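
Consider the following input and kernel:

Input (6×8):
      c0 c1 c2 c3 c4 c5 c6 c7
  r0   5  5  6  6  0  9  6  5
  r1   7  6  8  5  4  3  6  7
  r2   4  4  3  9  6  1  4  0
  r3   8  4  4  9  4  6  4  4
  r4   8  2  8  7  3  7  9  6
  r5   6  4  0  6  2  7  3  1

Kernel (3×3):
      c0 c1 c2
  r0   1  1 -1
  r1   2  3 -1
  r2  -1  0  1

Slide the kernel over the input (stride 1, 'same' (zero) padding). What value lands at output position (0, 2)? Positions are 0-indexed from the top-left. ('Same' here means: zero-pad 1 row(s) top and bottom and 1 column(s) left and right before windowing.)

The receptive field on the zero-padded input at this output position is [0 0 0 / 5 6 6 / 6 8 5]. Elementwise product with the kernel and sum: 0·1 + 0·1 + 0·-1 + 5·2 + 6·3 + 6·-1 + 6·-1 + 5·1.

21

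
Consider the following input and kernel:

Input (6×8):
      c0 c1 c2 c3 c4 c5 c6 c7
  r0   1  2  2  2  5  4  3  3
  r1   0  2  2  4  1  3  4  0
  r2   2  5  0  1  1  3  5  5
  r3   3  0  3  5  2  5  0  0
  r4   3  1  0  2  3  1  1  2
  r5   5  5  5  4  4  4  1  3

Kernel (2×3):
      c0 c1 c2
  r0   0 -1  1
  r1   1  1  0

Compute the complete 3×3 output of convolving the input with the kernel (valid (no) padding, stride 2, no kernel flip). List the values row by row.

Output[0,0]: The receptive field on the input at this output position is [1 2 2 / 0 2 2]. Elementwise product with the kernel and sum: 2·-1 + 2·1 + 0·1 + 2·1.

2 9 3
-2 8 9
9 10 8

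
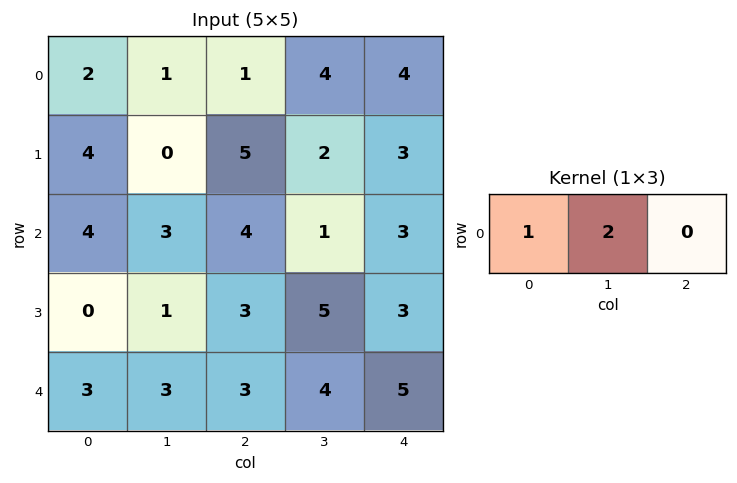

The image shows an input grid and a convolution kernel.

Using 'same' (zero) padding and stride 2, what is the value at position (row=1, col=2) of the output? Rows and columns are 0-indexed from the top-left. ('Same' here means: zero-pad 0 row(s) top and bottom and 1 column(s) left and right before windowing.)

The receptive field on the zero-padded input at this output position is [1 3 0]. Elementwise product with the kernel and sum: 1·1 + 3·2.

7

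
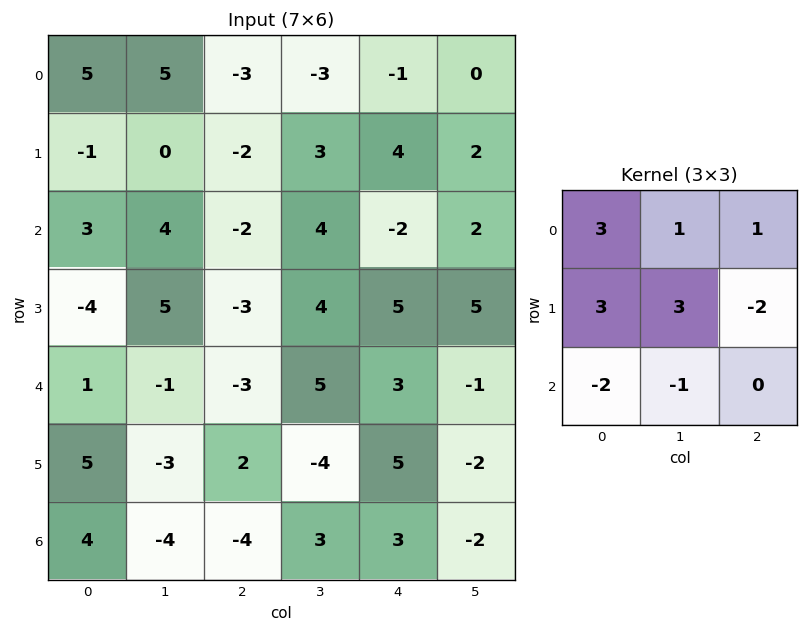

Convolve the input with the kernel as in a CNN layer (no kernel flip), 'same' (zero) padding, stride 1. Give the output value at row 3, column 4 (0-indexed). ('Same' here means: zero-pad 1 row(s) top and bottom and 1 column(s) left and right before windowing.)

The receptive field on the zero-padded input at this output position is [4 -2 2 / 4 5 5 / 5 3 -1]. Elementwise product with the kernel and sum: 4·3 + -2·1 + 2·1 + 4·3 + 5·3 + 5·-2 + 5·-2 + 3·-1.

16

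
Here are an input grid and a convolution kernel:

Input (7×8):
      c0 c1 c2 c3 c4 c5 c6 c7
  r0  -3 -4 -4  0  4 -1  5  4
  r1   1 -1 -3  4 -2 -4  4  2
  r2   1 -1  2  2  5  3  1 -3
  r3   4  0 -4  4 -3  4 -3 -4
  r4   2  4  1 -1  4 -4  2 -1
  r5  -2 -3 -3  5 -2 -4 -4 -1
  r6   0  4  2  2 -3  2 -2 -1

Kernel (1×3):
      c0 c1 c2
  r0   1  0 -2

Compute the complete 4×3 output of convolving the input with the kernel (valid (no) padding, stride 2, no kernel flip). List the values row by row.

5 -12 -6
-3 -8 3
0 -7 0
-4 8 1

Output[0,0]: The receptive field on the input at this output position is [-3 -4 -4]. Elementwise product with the kernel and sum: -3·1 + -4·-2.
Output[0,1]: The receptive field on the input at this output position is [-4 0 4]. Elementwise product with the kernel and sum: -4·1 + 4·-2.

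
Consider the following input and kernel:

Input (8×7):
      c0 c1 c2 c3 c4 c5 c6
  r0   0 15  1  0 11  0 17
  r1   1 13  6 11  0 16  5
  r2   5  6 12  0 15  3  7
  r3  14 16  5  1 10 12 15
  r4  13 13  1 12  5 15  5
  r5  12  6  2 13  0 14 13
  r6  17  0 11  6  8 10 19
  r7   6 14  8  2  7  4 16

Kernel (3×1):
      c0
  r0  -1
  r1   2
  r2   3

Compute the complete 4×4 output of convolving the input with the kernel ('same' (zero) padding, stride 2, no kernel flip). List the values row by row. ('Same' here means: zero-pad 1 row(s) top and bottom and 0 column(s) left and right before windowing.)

Output[0,0]: The receptive field on the zero-padded input at this output position is [0 / 0 / 1]. Elementwise product with the kernel and sum: 0·-1 + 0·2 + 1·3.
Output[0,1]: The receptive field on the zero-padded input at this output position is [0 / 1 / 6]. Elementwise product with the kernel and sum: 0·-1 + 1·2 + 6·3.

3 20 22 49
51 33 60 54
48 3 0 34
40 44 37 73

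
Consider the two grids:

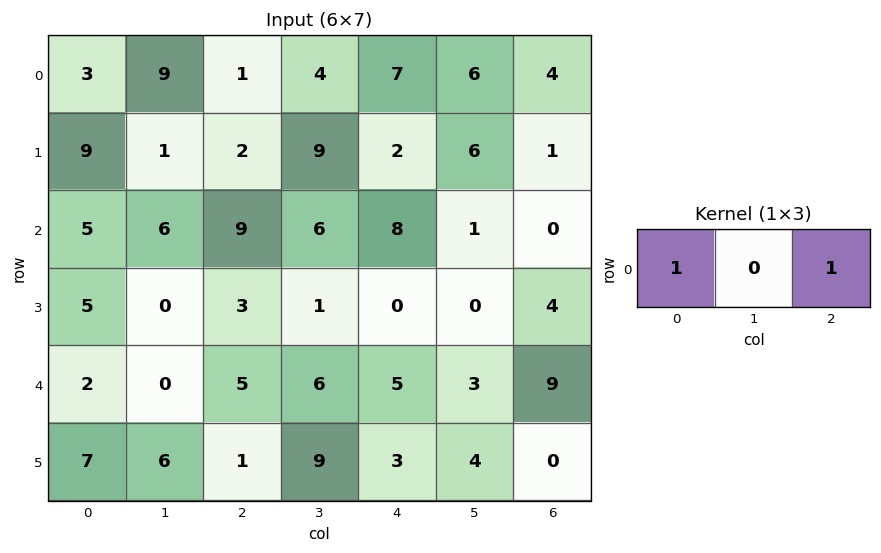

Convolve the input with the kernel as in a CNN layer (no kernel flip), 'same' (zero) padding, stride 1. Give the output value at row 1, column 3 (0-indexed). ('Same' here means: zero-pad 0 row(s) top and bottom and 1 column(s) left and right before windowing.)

The receptive field on the zero-padded input at this output position is [2 9 2]. Elementwise product with the kernel and sum: 2·1 + 2·1.

4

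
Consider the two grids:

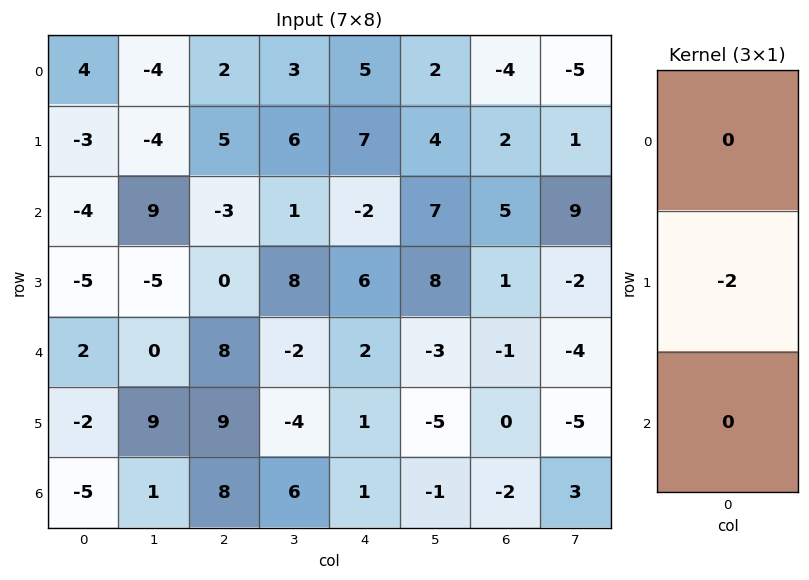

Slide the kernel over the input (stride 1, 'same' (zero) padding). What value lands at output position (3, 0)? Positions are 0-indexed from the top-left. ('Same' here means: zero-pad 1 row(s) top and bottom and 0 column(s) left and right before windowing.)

10

The receptive field on the zero-padded input at this output position is [-4 / -5 / 2]. Elementwise product with the kernel and sum: -5·-2.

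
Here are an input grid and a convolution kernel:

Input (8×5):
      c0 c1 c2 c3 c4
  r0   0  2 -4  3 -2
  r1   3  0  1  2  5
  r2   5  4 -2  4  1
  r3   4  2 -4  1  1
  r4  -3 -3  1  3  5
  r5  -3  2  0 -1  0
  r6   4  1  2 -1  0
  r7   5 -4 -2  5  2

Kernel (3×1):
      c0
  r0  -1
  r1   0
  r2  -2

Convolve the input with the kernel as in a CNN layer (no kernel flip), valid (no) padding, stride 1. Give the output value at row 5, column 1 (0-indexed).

6

The receptive field on the input at this output position is [2 / 1 / -4]. Elementwise product with the kernel and sum: 2·-1 + -4·-2.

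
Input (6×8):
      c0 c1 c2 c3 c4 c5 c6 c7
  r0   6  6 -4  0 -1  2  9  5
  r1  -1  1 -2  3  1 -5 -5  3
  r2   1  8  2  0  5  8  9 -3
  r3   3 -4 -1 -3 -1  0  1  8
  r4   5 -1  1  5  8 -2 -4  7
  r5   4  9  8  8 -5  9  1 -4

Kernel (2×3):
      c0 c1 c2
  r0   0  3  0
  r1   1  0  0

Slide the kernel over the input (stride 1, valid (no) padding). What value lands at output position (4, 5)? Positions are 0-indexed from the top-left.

The receptive field on the input at this output position is [-2 -4 7 / 9 1 -4]. Elementwise product with the kernel and sum: -4·3 + 9·1.

-3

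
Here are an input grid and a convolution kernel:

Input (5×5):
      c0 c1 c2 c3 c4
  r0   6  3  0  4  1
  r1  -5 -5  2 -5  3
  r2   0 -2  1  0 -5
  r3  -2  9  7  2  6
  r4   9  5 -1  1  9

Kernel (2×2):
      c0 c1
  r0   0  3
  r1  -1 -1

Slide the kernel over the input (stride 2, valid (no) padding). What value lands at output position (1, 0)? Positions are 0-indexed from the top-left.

The receptive field on the input at this output position is [0 -2 / -2 9]. Elementwise product with the kernel and sum: -2·3 + -2·-1 + 9·-1.

-13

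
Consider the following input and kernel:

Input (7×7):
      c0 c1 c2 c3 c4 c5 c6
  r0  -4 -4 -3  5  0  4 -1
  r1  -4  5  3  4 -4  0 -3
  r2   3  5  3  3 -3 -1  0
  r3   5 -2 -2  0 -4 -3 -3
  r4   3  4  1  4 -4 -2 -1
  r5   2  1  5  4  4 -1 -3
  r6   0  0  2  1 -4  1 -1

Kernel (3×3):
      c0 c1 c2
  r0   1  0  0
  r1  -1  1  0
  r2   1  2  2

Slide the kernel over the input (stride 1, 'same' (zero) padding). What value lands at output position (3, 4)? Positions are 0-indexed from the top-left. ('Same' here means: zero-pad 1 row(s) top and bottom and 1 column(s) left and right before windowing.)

-9

The receptive field on the zero-padded input at this output position is [3 -3 -1 / 0 -4 -3 / 4 -4 -2]. Elementwise product with the kernel and sum: 3·1 + 0·-1 + -4·1 + 4·1 + -4·2 + -2·2.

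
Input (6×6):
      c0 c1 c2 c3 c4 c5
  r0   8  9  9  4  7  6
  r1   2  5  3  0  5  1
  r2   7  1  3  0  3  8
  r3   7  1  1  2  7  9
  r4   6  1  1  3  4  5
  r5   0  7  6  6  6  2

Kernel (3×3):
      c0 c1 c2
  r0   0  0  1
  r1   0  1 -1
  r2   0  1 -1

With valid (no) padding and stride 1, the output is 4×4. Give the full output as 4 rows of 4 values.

9 10 -1 5
1 2 -3 -6
3 -3 -3 5
2 0 6 12

Output[0,0]: The receptive field on the input at this output position is [8 9 9 / 2 5 3 / 7 1 3]. Elementwise product with the kernel and sum: 9·1 + 5·1 + 3·-1 + 1·1 + 3·-1.
Output[0,1]: The receptive field on the input at this output position is [9 9 4 / 5 3 0 / 1 3 0]. Elementwise product with the kernel and sum: 4·1 + 3·1 + 0·-1 + 3·1 + 0·-1.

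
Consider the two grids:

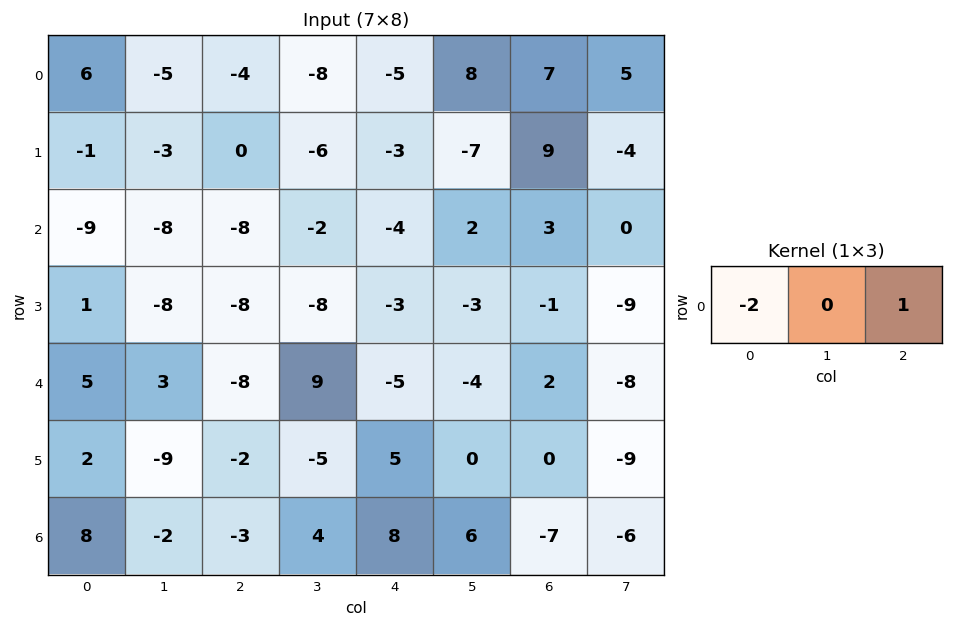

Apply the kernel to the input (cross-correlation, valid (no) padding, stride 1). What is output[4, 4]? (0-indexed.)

12

The receptive field on the input at this output position is [-5 -4 2]. Elementwise product with the kernel and sum: -5·-2 + 2·1.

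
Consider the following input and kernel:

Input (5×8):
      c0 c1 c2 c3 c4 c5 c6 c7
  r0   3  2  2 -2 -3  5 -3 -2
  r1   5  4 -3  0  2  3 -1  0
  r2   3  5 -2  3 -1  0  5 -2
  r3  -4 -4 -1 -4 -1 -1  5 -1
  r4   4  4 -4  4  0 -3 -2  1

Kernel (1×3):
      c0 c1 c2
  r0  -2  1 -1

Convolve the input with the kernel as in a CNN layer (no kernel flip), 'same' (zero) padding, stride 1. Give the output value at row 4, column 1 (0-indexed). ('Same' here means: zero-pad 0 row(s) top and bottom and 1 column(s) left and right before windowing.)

0

The receptive field on the zero-padded input at this output position is [4 4 -4]. Elementwise product with the kernel and sum: 4·-2 + 4·1 + -4·-1.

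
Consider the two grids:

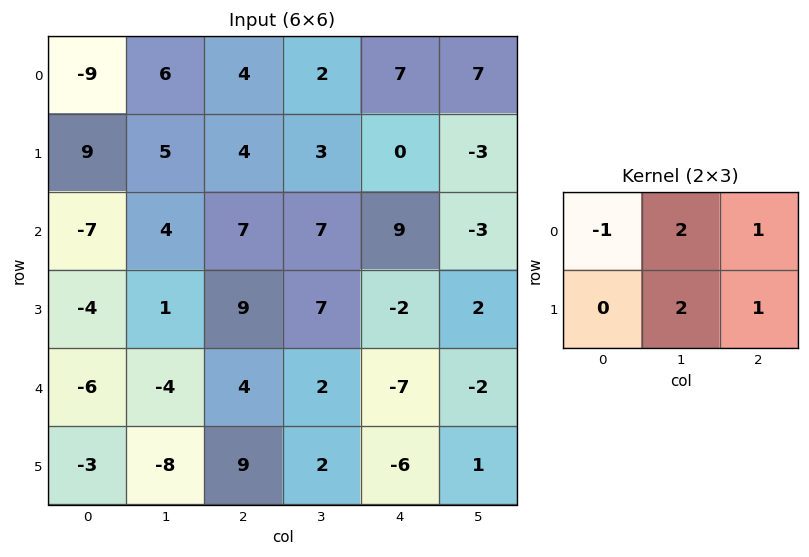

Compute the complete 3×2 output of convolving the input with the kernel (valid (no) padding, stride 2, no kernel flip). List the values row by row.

Output[0,0]: The receptive field on the input at this output position is [-9 6 4 / 9 5 4]. Elementwise product with the kernel and sum: -9·-1 + 6·2 + 4·1 + 5·2 + 4·1.
Output[0,1]: The receptive field on the input at this output position is [4 2 7 / 4 3 0]. Elementwise product with the kernel and sum: 4·-1 + 2·2 + 7·1 + 3·2 + 0·1.

39 13
33 28
-5 -9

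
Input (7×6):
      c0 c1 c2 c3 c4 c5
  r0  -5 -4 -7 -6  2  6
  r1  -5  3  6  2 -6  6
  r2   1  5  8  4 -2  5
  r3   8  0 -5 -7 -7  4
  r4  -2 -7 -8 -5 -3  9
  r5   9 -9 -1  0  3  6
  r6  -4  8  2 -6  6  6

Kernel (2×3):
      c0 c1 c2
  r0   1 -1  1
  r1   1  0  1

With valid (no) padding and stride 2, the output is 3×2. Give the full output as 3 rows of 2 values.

Output[0,0]: The receptive field on the input at this output position is [-5 -4 -7 / -5 3 6]. Elementwise product with the kernel and sum: -5·1 + -4·-1 + -7·1 + -5·1 + 6·1.
Output[0,1]: The receptive field on the input at this output position is [-7 -6 2 / 6 2 -6]. Elementwise product with the kernel and sum: -7·1 + -6·-1 + 2·1 + 6·1 + -6·1.

-7 1
7 -10
5 -4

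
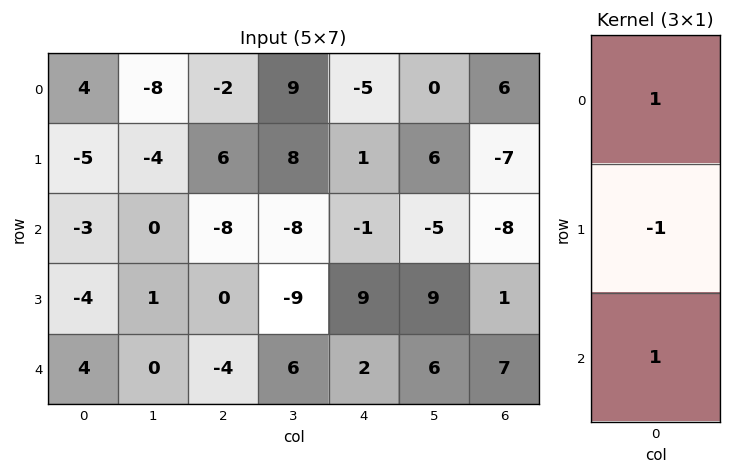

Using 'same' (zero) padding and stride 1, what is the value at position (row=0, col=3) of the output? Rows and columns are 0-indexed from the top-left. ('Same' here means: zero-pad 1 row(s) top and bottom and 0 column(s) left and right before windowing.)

The receptive field on the zero-padded input at this output position is [0 / 9 / 8]. Elementwise product with the kernel and sum: 0·1 + 9·-1 + 8·1.

-1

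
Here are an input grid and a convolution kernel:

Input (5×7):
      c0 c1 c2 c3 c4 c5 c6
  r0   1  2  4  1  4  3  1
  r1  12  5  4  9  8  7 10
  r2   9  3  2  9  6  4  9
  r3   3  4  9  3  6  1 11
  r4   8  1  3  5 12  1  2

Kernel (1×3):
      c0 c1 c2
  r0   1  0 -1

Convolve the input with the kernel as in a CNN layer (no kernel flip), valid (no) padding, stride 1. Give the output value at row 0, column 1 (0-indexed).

1

The receptive field on the input at this output position is [2 4 1]. Elementwise product with the kernel and sum: 2·1 + 1·-1.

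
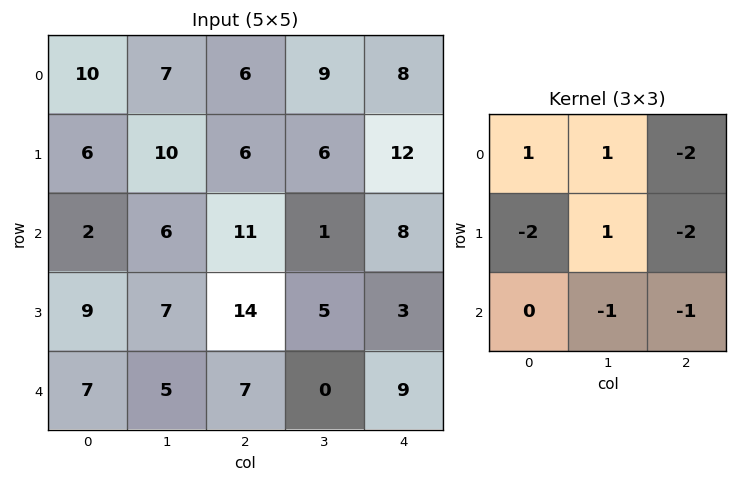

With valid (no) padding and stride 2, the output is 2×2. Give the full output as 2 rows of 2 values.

-26 -40
-65 -42

Output[0,0]: The receptive field on the input at this output position is [10 7 6 / 6 10 6 / 2 6 11]. Elementwise product with the kernel and sum: 10·1 + 7·1 + 6·-2 + 6·-2 + 10·1 + 6·-2 + 6·-1 + 11·-1.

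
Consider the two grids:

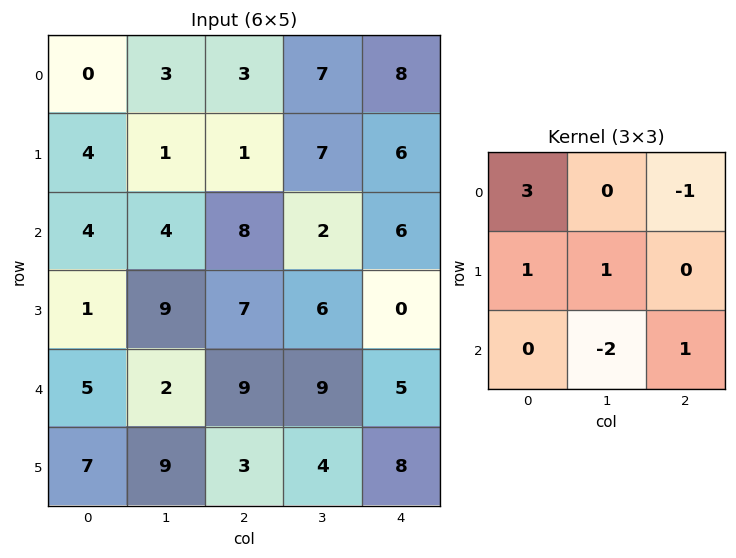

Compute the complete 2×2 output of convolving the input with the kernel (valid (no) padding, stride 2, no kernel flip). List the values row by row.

Output[0,0]: The receptive field on the input at this output position is [0 3 3 / 4 1 1 / 4 4 8]. Elementwise product with the kernel and sum: 0·3 + 3·-1 + 4·1 + 1·1 + 4·-2 + 8·1.
Output[0,1]: The receptive field on the input at this output position is [3 7 8 / 1 7 6 / 8 2 6]. Elementwise product with the kernel and sum: 3·3 + 8·-1 + 1·1 + 7·1 + 2·-2 + 6·1.

2 11
19 18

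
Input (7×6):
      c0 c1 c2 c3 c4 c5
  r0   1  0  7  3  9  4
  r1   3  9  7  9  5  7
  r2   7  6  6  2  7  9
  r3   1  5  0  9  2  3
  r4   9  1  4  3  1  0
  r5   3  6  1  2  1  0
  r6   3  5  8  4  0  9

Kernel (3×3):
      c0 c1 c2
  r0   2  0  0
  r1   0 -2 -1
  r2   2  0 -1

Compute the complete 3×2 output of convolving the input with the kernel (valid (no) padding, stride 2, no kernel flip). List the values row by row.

-15 -4
18 -1
3 19

Output[0,0]: The receptive field on the input at this output position is [1 0 7 / 3 9 7 / 7 6 6]. Elementwise product with the kernel and sum: 1·2 + 9·-2 + 7·-1 + 7·2 + 6·-1.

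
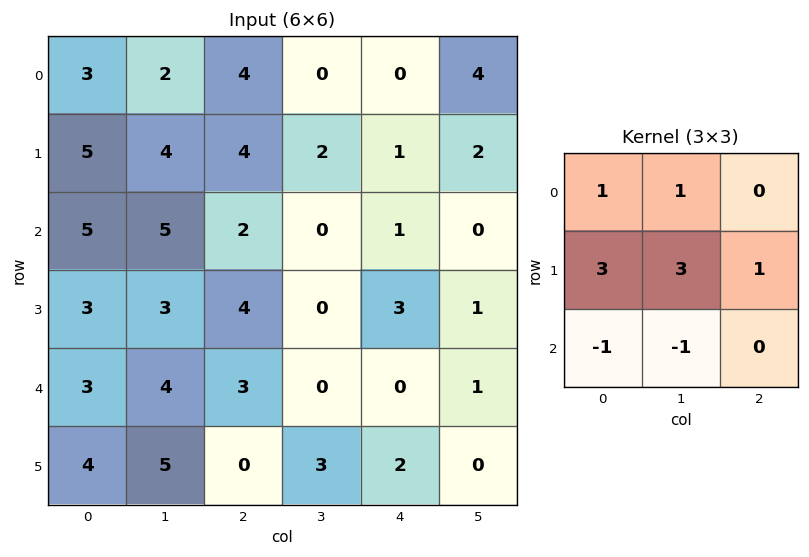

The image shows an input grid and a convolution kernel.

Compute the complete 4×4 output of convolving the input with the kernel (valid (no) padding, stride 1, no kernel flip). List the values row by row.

Output[0,0]: The receptive field on the input at this output position is [3 2 4 / 5 4 4 / 5 5 2]. Elementwise product with the kernel and sum: 3·1 + 2·1 + 5·3 + 4·3 + 4·1 + 5·-1 + 5·-1.

26 25 21 10
35 22 9 3
25 21 14 11
21 23 10 -1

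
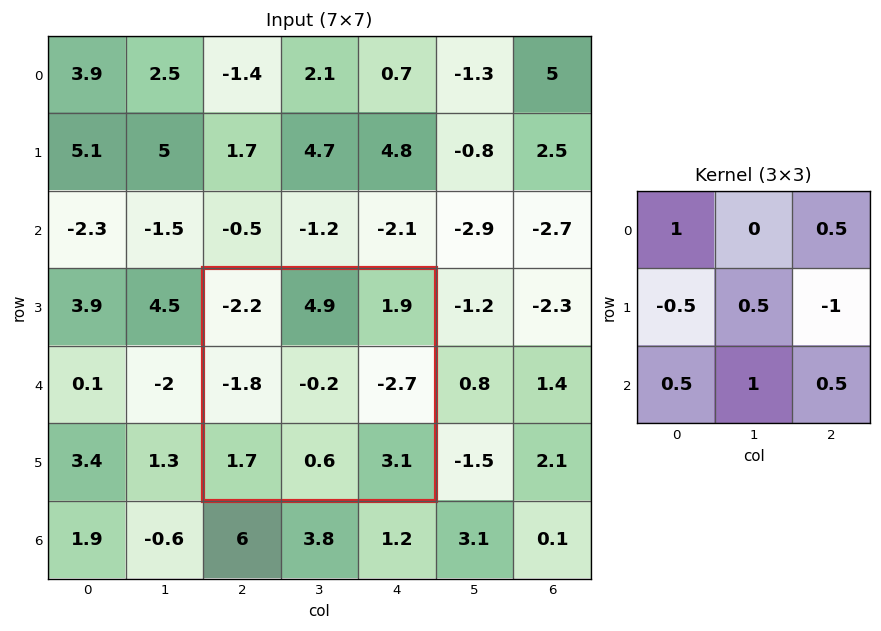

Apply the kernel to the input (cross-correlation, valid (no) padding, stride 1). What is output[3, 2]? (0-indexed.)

5.25

The receptive field on the input at this output position is [-2.2 4.9 1.9 / -1.8 -0.2 -2.7 / 1.7 0.6 3.1]. Elementwise product with the kernel and sum: -2.2·1 + 1.9·0.5 + -1.8·-0.5 + -0.2·0.5 + -2.7·-1 + 1.7·0.5 + 0.6·1 + 3.1·0.5.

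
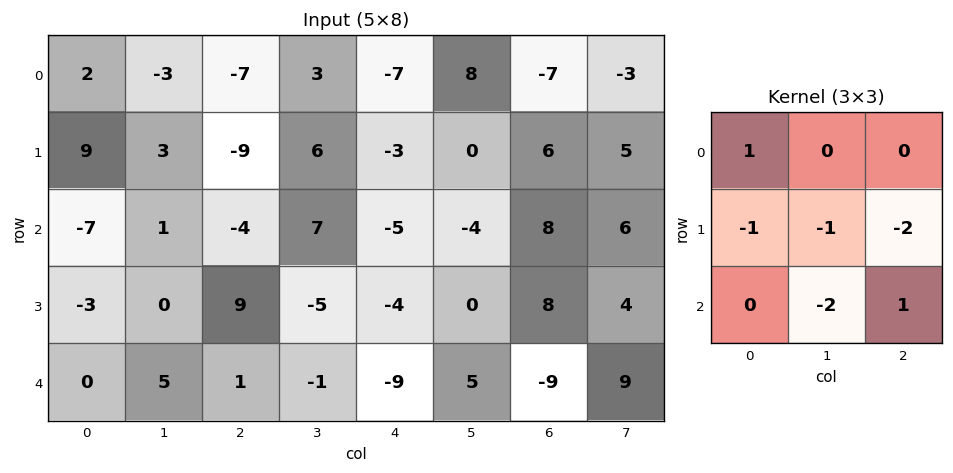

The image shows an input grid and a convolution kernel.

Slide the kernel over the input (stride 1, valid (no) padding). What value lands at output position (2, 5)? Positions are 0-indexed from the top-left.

The receptive field on the input at this output position is [-4 8 6 / 0 8 4 / 5 -9 9]. Elementwise product with the kernel and sum: -4·1 + 0·-1 + 8·-1 + 4·-2 + -9·-2 + 9·1.

7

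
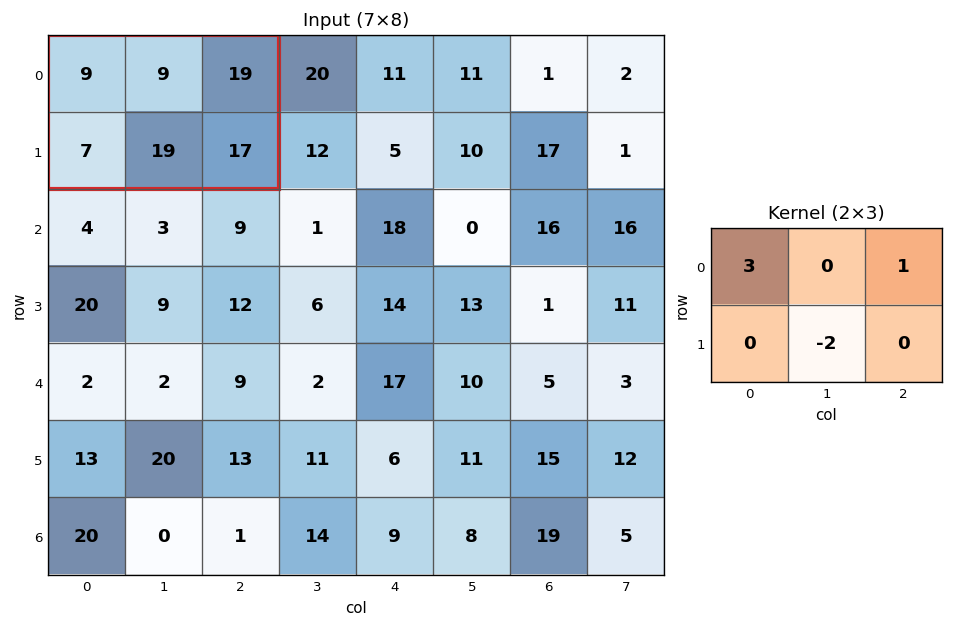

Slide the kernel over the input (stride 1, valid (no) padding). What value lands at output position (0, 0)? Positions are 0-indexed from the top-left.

8

The receptive field on the input at this output position is [9 9 19 / 7 19 17]. Elementwise product with the kernel and sum: 9·3 + 19·1 + 19·-2.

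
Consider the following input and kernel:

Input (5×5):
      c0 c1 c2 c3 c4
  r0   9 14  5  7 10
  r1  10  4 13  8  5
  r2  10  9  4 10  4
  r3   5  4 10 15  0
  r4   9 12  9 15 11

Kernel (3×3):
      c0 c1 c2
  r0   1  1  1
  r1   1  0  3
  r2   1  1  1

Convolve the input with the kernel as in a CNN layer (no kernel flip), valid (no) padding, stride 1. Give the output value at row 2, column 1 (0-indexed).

The receptive field on the input at this output position is [9 4 10 / 4 10 15 / 12 9 15]. Elementwise product with the kernel and sum: 9·1 + 4·1 + 10·1 + 4·1 + 15·3 + 12·1 + 9·1 + 15·1.

108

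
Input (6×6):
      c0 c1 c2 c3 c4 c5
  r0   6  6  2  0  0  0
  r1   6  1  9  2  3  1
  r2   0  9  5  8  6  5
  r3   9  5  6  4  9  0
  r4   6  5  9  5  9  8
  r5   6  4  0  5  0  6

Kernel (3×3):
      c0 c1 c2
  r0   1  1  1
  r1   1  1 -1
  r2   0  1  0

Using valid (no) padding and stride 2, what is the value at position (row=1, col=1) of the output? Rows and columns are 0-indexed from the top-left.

25

The receptive field on the input at this output position is [5 8 6 / 6 4 9 / 9 5 9]. Elementwise product with the kernel and sum: 5·1 + 8·1 + 6·1 + 6·1 + 4·1 + 9·-1 + 5·1.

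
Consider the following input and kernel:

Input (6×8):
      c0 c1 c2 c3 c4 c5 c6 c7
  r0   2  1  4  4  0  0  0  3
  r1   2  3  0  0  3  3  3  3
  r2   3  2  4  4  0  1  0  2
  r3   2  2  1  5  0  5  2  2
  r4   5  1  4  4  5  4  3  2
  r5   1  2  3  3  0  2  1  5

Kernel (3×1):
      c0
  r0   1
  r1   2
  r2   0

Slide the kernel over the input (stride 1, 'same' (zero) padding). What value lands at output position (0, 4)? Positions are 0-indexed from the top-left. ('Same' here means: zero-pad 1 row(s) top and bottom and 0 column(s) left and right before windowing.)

0

The receptive field on the zero-padded input at this output position is [0 / 0 / 3]. Elementwise product with the kernel and sum: 0·1 + 0·2.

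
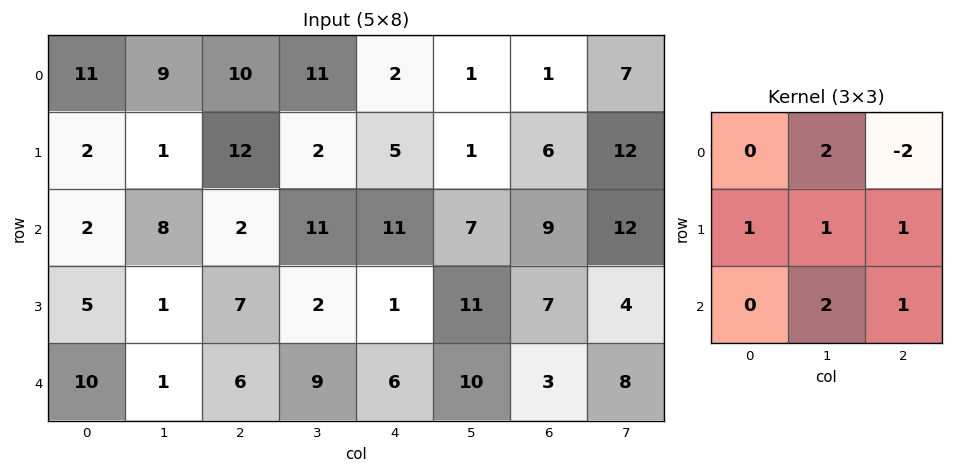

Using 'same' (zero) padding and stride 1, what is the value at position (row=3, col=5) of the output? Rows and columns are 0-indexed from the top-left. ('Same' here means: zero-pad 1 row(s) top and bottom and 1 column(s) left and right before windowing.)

38

The receptive field on the zero-padded input at this output position is [11 7 9 / 1 11 7 / 6 10 3]. Elementwise product with the kernel and sum: 7·2 + 9·-2 + 1·1 + 11·1 + 7·1 + 10·2 + 3·1.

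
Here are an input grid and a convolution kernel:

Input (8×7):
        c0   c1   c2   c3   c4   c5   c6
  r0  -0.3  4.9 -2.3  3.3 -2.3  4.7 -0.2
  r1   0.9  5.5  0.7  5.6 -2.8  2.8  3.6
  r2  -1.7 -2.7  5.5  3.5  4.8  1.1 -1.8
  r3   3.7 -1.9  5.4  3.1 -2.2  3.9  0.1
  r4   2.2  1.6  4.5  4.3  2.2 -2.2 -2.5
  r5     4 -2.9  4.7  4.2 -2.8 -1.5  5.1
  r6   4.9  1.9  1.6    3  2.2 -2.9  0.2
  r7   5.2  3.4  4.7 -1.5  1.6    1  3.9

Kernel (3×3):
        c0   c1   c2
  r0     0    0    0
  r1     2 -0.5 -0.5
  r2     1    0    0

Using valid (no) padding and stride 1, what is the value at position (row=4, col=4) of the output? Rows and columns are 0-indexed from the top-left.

-5.2

The receptive field on the input at this output position is [2.2 -2.2 -2.5 / -2.8 -1.5 5.1 / 2.2 -2.9 0.2]. Elementwise product with the kernel and sum: -2.8·2 + -1.5·-0.5 + 5.1·-0.5 + 2.2·1.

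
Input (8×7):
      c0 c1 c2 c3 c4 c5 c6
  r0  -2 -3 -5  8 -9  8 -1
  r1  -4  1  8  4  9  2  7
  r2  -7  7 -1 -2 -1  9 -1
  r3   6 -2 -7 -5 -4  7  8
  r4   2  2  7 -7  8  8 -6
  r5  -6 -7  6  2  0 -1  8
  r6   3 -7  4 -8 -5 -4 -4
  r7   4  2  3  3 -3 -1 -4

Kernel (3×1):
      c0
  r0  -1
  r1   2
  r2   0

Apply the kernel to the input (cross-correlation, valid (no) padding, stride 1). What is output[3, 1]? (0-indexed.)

The receptive field on the input at this output position is [-2 / 2 / -7]. Elementwise product with the kernel and sum: -2·-1 + 2·2.

6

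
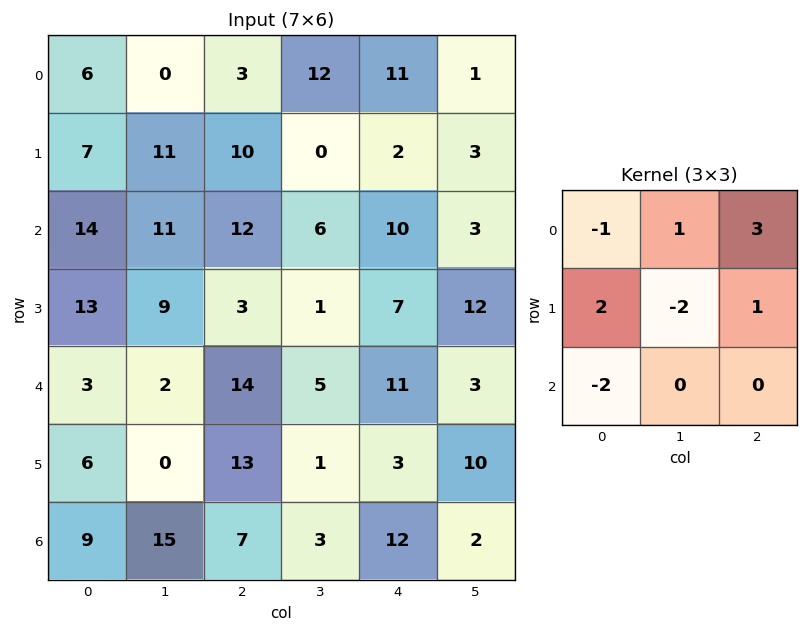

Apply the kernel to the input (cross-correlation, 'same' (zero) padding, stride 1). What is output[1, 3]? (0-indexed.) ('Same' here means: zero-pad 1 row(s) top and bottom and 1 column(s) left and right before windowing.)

40

The receptive field on the zero-padded input at this output position is [3 12 11 / 10 0 2 / 12 6 10]. Elementwise product with the kernel and sum: 3·-1 + 12·1 + 11·3 + 10·2 + 0·-2 + 2·1 + 12·-2.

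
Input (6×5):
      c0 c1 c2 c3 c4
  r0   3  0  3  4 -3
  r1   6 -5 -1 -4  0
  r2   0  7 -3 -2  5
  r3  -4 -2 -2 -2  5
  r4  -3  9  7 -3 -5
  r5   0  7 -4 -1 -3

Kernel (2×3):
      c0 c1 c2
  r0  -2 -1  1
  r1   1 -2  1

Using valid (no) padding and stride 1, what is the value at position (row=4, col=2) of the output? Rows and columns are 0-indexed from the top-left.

The receptive field on the input at this output position is [7 -3 -5 / -4 -1 -3]. Elementwise product with the kernel and sum: 7·-2 + -3·-1 + -5·1 + -4·1 + -1·-2 + -3·1.

-21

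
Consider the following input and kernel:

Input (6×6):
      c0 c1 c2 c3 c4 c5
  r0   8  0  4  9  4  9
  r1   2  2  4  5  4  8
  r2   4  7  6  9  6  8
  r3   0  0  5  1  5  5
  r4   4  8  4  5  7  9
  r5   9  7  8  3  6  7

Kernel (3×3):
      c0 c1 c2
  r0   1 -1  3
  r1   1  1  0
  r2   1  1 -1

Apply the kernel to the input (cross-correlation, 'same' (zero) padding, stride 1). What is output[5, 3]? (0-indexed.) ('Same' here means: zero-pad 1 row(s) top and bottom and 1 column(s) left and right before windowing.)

The receptive field on the zero-padded input at this output position is [4 5 7 / 8 3 6 / 0 0 0]. Elementwise product with the kernel and sum: 4·1 + 5·-1 + 7·3 + 8·1 + 3·1 + 0·1 + 0·1 + 0·-1.

31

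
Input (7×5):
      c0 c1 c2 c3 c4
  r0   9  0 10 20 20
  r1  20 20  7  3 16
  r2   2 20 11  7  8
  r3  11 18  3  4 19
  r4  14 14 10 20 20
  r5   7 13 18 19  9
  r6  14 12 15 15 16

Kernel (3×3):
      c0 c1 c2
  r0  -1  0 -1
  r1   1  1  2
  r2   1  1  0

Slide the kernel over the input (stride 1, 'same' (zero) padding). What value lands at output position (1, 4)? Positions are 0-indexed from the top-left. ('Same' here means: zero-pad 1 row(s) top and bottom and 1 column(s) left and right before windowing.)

The receptive field on the zero-padded input at this output position is [20 20 0 / 3 16 0 / 7 8 0]. Elementwise product with the kernel and sum: 20·-1 + 0·-1 + 3·1 + 16·1 + 0·2 + 7·1 + 8·1.

14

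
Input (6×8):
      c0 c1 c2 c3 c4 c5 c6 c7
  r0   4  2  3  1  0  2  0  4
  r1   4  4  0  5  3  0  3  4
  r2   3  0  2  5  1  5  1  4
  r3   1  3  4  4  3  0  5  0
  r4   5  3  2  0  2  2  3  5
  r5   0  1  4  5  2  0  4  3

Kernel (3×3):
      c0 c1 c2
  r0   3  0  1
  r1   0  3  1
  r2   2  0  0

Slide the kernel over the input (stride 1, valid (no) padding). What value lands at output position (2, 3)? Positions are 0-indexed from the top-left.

The receptive field on the input at this output position is [5 1 5 / 4 3 0 / 0 2 2]. Elementwise product with the kernel and sum: 5·3 + 5·1 + 3·3 + 0·1 + 0·2.

29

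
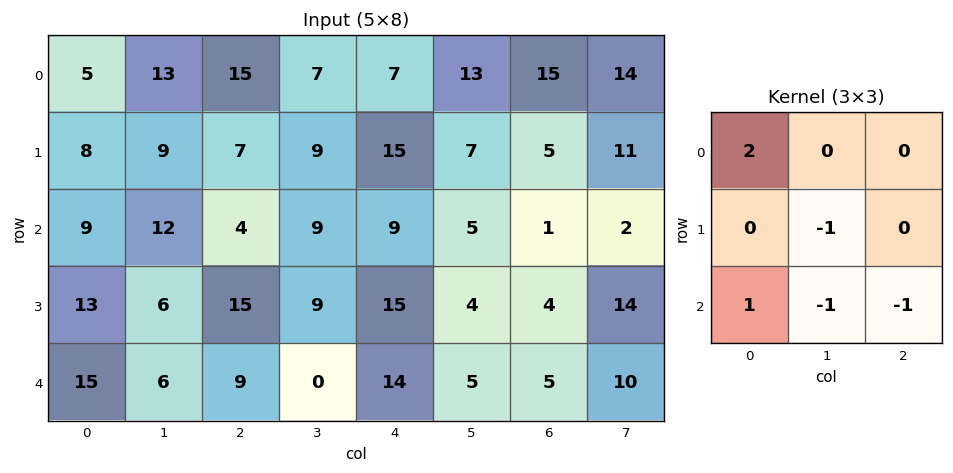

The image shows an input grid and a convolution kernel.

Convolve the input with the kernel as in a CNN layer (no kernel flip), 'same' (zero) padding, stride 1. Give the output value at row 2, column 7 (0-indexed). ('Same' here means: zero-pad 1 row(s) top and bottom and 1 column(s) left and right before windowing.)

The receptive field on the zero-padded input at this output position is [5 11 0 / 1 2 0 / 4 14 0]. Elementwise product with the kernel and sum: 5·2 + 2·-1 + 4·1 + 14·-1 + 0·-1.

-2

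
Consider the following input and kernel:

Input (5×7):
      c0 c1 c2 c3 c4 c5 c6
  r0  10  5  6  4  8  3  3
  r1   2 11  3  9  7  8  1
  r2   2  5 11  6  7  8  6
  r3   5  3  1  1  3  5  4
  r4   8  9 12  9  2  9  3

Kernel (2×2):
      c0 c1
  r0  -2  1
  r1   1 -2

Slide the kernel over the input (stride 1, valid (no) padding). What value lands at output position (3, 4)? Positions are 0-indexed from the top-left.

-17

The receptive field on the input at this output position is [3 5 / 2 9]. Elementwise product with the kernel and sum: 3·-2 + 5·1 + 2·1 + 9·-2.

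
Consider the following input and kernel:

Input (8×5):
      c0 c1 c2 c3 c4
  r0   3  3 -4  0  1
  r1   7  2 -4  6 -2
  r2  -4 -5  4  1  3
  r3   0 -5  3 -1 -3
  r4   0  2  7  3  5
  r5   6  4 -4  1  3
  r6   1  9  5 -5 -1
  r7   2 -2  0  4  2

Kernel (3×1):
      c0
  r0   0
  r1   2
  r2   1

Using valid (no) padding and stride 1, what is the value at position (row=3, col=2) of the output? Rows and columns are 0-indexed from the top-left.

10

The receptive field on the input at this output position is [3 / 7 / -4]. Elementwise product with the kernel and sum: 7·2 + -4·1.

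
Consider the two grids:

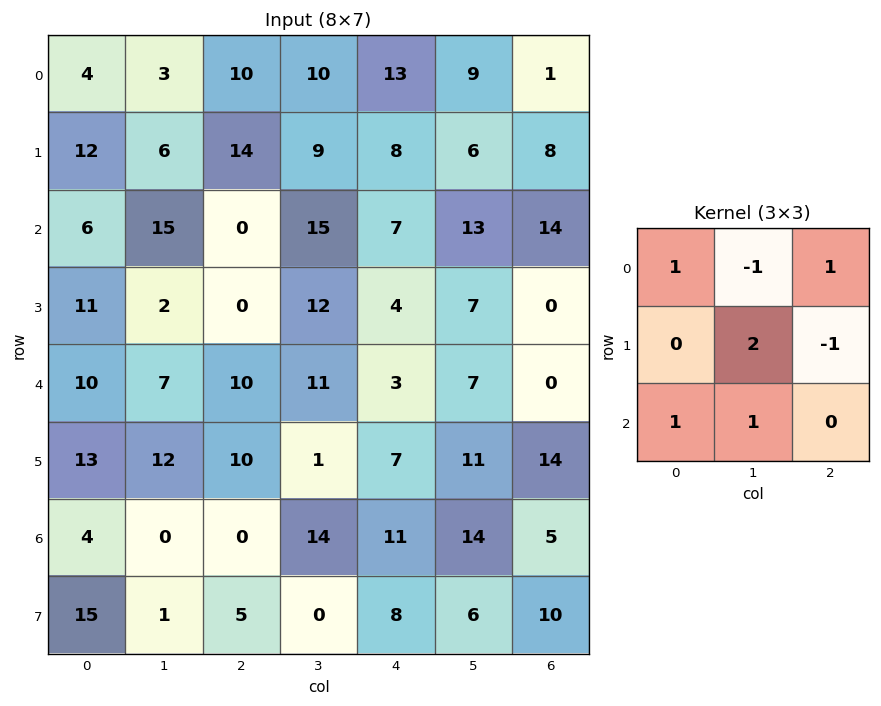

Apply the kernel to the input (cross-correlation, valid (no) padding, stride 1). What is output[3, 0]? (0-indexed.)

The receptive field on the input at this output position is [11 2 0 / 10 7 10 / 13 12 10]. Elementwise product with the kernel and sum: 11·1 + 2·-1 + 0·1 + 7·2 + 10·-1 + 13·1 + 12·1.

38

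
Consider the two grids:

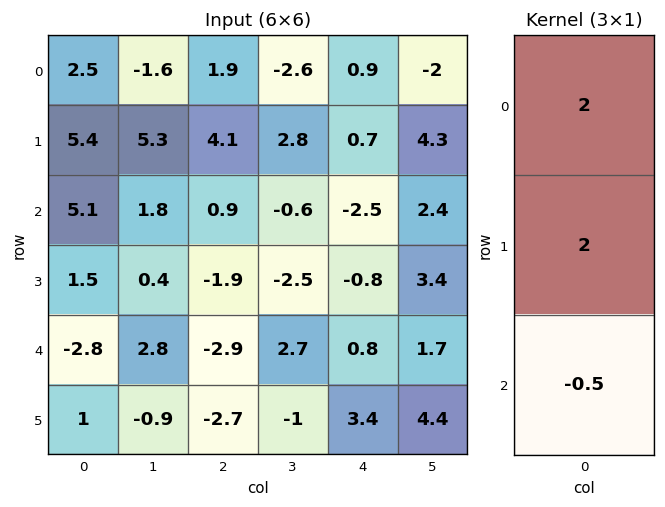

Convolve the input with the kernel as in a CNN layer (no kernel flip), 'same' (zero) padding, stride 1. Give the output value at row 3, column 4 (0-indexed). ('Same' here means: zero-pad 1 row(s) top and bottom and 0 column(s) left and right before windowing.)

-7

The receptive field on the zero-padded input at this output position is [-2.5 / -0.8 / 0.8]. Elementwise product with the kernel and sum: -2.5·2 + -0.8·2 + 0.8·-0.5.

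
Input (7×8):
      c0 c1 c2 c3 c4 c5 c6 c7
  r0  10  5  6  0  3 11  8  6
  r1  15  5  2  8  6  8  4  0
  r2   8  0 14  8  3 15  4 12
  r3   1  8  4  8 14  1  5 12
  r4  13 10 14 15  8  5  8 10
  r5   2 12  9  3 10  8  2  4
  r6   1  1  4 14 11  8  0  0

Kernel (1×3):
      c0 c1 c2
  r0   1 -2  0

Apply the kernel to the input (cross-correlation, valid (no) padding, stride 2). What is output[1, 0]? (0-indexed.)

The receptive field on the input at this output position is [8 0 14]. Elementwise product with the kernel and sum: 8·1 + 0·-2.

8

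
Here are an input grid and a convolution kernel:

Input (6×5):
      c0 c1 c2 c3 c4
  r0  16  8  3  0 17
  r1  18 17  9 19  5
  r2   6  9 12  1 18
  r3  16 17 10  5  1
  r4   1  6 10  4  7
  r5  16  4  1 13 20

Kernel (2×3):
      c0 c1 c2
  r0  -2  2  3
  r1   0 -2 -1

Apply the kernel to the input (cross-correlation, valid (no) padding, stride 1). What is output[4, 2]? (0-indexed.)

-37

The receptive field on the input at this output position is [10 4 7 / 1 13 20]. Elementwise product with the kernel and sum: 10·-2 + 4·2 + 7·3 + 13·-2 + 20·-1.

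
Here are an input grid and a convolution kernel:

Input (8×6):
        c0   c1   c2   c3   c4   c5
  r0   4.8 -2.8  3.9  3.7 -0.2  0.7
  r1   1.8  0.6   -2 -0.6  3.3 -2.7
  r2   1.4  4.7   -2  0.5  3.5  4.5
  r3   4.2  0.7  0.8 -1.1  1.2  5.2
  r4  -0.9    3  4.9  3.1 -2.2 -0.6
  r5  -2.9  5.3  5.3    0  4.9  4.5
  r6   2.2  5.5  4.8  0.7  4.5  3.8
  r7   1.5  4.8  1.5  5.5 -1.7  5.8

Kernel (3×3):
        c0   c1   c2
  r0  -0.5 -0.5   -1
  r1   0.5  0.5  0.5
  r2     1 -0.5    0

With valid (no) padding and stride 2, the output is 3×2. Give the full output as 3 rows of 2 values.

-5.65 -5.5
-0.6 1.05
-2.65 7.75

Output[0,0]: The receptive field on the input at this output position is [4.8 -2.8 3.9 / 1.8 0.6 -2 / 1.4 4.7 -2]. Elementwise product with the kernel and sum: 4.8·-0.5 + -2.8·-0.5 + 3.9·-1 + 1.8·0.5 + 0.6·0.5 + -2·0.5 + 1.4·1 + 4.7·-0.5.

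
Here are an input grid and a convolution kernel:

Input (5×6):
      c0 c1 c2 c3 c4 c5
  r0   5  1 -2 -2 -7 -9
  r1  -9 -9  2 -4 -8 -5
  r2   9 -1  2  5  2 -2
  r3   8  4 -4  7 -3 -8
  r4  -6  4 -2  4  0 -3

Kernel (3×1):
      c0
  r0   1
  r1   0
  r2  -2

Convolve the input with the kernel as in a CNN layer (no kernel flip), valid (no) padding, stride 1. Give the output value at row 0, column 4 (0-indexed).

The receptive field on the input at this output position is [-7 / -8 / 2]. Elementwise product with the kernel and sum: -7·1 + 2·-2.

-11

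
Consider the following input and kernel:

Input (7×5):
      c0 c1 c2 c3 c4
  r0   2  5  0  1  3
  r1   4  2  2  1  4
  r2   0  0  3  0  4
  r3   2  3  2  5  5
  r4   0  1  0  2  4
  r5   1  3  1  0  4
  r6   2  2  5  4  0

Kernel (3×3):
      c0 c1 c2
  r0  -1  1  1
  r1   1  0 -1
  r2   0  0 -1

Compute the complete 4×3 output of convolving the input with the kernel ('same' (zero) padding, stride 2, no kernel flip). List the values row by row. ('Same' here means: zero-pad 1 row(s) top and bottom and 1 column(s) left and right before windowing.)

-7 3 1
3 -4 3
1 3 2
2 -4 8

Output[0,0]: The receptive field on the zero-padded input at this output position is [0 0 0 / 0 2 5 / 0 4 2]. Elementwise product with the kernel and sum: 0·-1 + 0·1 + 0·1 + 0·1 + 5·-1 + 2·-1.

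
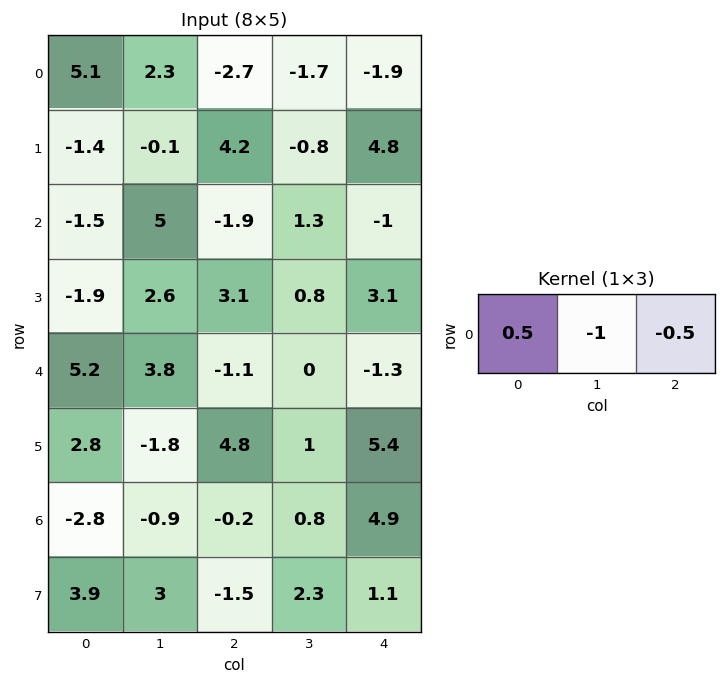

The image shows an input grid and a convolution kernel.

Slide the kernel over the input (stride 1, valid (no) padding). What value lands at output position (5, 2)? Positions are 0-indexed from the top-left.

-1.3

The receptive field on the input at this output position is [4.8 1 5.4]. Elementwise product with the kernel and sum: 4.8·0.5 + 1·-1 + 5.4·-0.5.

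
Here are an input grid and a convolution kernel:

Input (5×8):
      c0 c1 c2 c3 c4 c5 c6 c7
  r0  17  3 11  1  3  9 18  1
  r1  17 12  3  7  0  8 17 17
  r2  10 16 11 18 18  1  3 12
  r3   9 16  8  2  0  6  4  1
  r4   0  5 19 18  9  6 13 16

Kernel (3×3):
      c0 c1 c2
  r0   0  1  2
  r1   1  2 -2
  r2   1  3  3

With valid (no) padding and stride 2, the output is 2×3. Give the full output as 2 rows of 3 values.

151 143 57
135 166 77

Output[0,0]: The receptive field on the input at this output position is [17 3 11 / 17 12 3 / 10 16 11]. Elementwise product with the kernel and sum: 3·1 + 11·2 + 17·1 + 12·2 + 3·-2 + 10·1 + 16·3 + 11·3.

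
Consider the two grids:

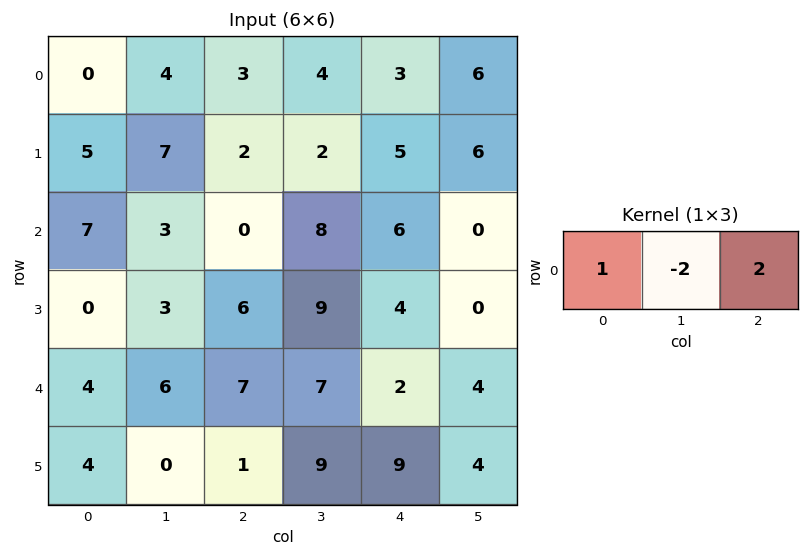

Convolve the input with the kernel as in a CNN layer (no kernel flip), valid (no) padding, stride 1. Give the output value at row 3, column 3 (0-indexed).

The receptive field on the input at this output position is [9 4 0]. Elementwise product with the kernel and sum: 9·1 + 4·-2 + 0·2.

1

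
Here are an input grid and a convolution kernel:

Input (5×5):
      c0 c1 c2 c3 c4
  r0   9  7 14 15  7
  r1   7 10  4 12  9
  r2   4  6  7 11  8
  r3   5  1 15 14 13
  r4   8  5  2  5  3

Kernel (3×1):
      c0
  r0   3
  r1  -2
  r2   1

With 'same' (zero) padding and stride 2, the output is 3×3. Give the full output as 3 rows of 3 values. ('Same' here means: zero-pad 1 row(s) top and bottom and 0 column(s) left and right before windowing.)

-11 -24 -5
18 13 24
-1 41 33

Output[0,0]: The receptive field on the zero-padded input at this output position is [0 / 9 / 7]. Elementwise product with the kernel and sum: 0·3 + 9·-2 + 7·1.
Output[0,1]: The receptive field on the zero-padded input at this output position is [0 / 14 / 4]. Elementwise product with the kernel and sum: 0·3 + 14·-2 + 4·1.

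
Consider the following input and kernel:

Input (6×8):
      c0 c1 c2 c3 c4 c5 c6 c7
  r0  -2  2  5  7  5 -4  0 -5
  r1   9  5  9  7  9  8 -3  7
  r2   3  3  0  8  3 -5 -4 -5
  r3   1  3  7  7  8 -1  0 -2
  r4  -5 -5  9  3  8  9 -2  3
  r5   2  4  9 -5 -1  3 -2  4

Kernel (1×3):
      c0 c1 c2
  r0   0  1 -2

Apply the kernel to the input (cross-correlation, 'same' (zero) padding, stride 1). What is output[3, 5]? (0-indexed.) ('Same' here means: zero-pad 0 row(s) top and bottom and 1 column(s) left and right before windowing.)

-1

The receptive field on the zero-padded input at this output position is [8 -1 0]. Elementwise product with the kernel and sum: -1·1 + 0·-2.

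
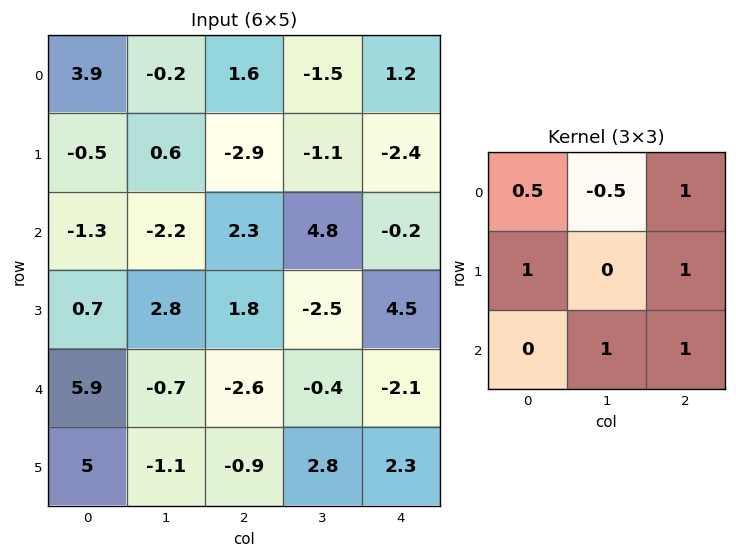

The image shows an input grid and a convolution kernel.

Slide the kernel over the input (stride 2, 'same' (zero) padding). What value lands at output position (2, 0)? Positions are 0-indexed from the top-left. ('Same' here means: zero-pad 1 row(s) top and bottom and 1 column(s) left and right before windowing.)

5.65

The receptive field on the zero-padded input at this output position is [0 0.7 2.8 / 0 5.9 -0.7 / 0 5 -1.1]. Elementwise product with the kernel and sum: 0·0.5 + 0.7·-0.5 + 2.8·1 + 0·1 + -0.7·1 + 5·1 + -1.1·1.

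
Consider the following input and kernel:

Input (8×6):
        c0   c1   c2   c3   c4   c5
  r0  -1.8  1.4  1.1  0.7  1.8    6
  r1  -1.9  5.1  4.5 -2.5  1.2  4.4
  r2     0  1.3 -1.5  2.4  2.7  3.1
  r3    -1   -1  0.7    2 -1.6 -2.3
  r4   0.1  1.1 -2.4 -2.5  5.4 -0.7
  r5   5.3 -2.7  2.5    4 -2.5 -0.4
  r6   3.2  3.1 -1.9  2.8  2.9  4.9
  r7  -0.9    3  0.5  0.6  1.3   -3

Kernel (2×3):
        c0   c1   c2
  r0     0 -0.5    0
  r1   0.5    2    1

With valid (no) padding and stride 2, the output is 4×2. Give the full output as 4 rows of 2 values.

13.05 -1.9
-2.45 1.55
-0.8 8
4.5 1.35

Output[0,0]: The receptive field on the input at this output position is [-1.8 1.4 1.1 / -1.9 5.1 4.5]. Elementwise product with the kernel and sum: 1.4·-0.5 + -1.9·0.5 + 5.1·2 + 4.5·1.
Output[0,1]: The receptive field on the input at this output position is [1.1 0.7 1.8 / 4.5 -2.5 1.2]. Elementwise product with the kernel and sum: 0.7·-0.5 + 4.5·0.5 + -2.5·2 + 1.2·1.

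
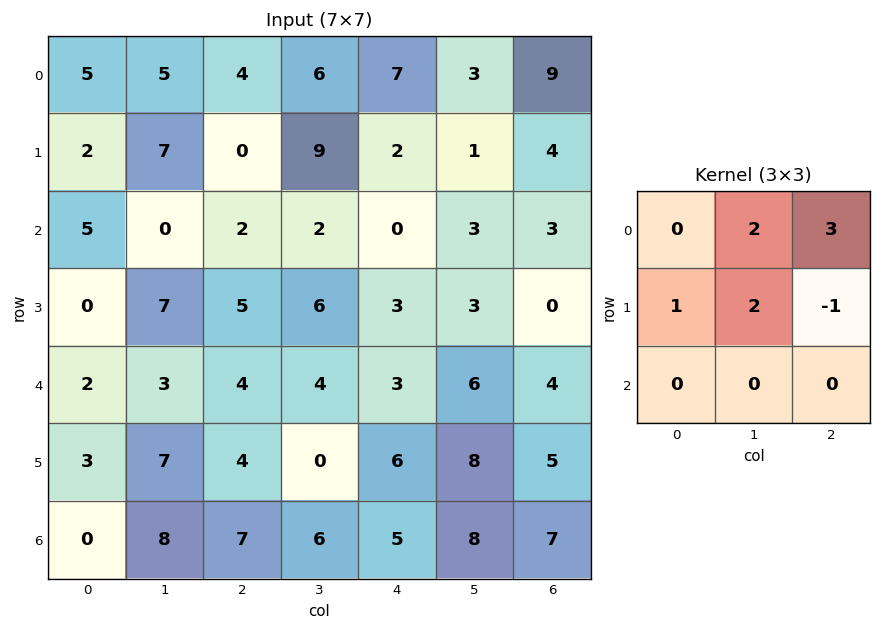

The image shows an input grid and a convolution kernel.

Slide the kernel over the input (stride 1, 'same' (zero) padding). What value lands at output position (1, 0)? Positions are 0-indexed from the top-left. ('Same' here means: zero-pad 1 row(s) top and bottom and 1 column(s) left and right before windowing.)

22

The receptive field on the zero-padded input at this output position is [0 5 5 / 0 2 7 / 0 5 0]. Elementwise product with the kernel and sum: 5·2 + 5·3 + 0·1 + 2·2 + 7·-1.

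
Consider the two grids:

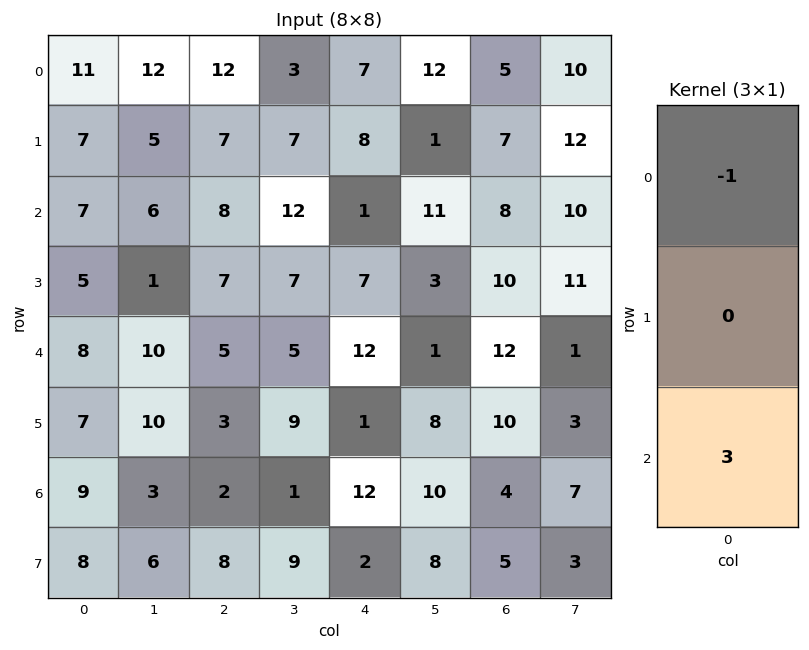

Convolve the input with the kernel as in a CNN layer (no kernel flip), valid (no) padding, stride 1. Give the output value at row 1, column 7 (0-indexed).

21

The receptive field on the input at this output position is [12 / 10 / 11]. Elementwise product with the kernel and sum: 12·-1 + 11·3.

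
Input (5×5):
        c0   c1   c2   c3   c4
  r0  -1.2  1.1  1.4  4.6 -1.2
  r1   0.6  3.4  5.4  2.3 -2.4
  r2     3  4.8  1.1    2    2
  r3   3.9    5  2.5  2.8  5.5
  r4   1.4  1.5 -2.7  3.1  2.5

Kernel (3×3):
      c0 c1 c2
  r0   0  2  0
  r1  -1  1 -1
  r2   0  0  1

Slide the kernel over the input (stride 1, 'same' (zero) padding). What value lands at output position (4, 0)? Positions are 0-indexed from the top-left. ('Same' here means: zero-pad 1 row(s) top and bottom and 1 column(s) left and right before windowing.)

7.7

The receptive field on the zero-padded input at this output position is [0 3.9 5 / 0 1.4 1.5 / 0 0 0]. Elementwise product with the kernel and sum: 3.9·2 + 0·-1 + 1.4·1 + 1.5·-1 + 0·1.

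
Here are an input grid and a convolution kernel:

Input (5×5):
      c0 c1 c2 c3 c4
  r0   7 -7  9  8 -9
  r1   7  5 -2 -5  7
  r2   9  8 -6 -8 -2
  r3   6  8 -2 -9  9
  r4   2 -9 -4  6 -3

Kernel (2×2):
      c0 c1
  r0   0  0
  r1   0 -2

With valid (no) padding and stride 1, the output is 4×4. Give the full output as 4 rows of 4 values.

Output[0,0]: The receptive field on the input at this output position is [7 -7 / 7 5]. Elementwise product with the kernel and sum: 5·-2.
Output[0,1]: The receptive field on the input at this output position is [-7 9 / 5 -2]. Elementwise product with the kernel and sum: -2·-2.

-10 4 10 -14
-16 12 16 4
-16 4 18 -18
18 8 -12 6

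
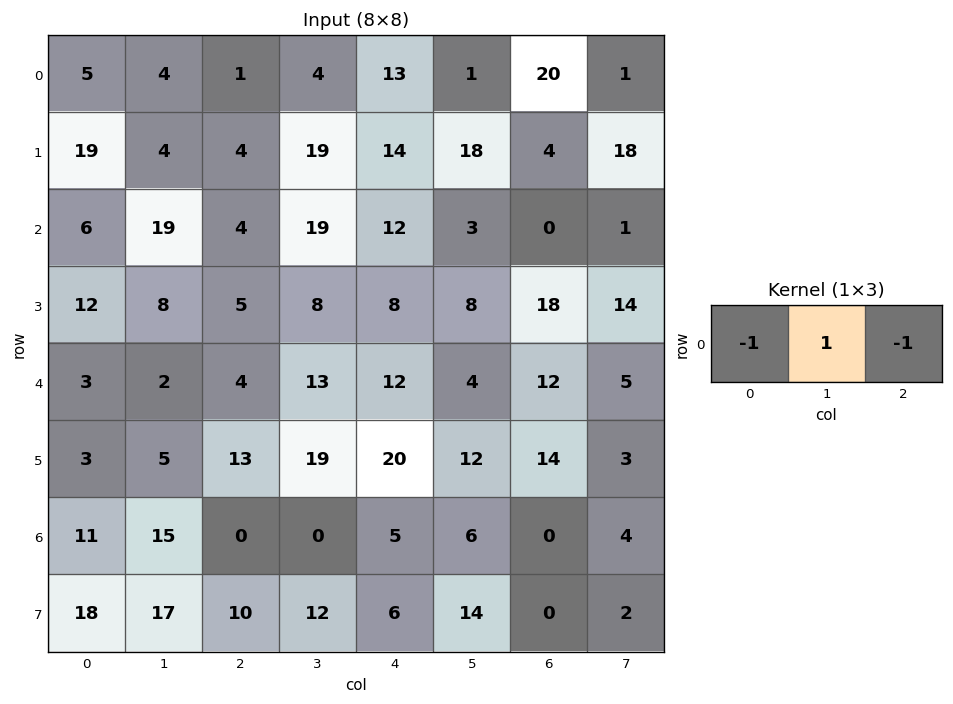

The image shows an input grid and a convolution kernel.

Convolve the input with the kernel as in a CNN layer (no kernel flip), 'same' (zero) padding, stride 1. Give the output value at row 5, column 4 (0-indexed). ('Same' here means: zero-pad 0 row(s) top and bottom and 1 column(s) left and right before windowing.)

The receptive field on the zero-padded input at this output position is [19 20 12]. Elementwise product with the kernel and sum: 19·-1 + 20·1 + 12·-1.

-11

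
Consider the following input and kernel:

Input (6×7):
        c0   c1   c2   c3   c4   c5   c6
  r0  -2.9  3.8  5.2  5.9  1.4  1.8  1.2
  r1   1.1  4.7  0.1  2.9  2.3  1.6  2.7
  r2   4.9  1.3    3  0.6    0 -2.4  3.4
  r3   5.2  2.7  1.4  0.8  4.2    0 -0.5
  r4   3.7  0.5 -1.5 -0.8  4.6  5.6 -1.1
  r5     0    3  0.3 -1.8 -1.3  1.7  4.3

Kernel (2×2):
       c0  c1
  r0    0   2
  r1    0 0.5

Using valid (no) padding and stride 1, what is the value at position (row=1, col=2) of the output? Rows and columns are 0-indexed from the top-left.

The receptive field on the input at this output position is [0.1 2.9 / 3 0.6]. Elementwise product with the kernel and sum: 2.9·2 + 0.6·0.5.

6.1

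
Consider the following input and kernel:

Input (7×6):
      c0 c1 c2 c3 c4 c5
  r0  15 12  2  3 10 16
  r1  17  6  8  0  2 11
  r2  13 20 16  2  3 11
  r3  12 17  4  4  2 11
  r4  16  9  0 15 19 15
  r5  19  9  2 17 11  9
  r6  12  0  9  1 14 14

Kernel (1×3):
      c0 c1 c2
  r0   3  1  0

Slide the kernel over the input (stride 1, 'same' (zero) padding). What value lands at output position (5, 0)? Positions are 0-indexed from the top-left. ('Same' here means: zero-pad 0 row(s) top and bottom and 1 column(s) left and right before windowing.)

The receptive field on the zero-padded input at this output position is [0 19 9]. Elementwise product with the kernel and sum: 0·3 + 19·1.

19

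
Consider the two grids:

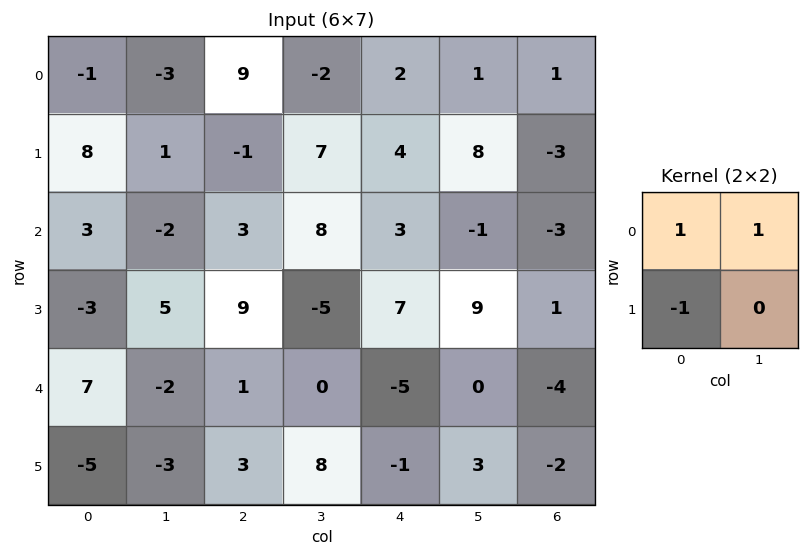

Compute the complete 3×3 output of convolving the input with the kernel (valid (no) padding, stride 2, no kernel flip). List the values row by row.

Output[0,0]: The receptive field on the input at this output position is [-1 -3 / 8 1]. Elementwise product with the kernel and sum: -1·1 + -3·1 + 8·-1.
Output[0,1]: The receptive field on the input at this output position is [9 -2 / -1 7]. Elementwise product with the kernel and sum: 9·1 + -2·1 + -1·-1.

-12 8 -1
4 2 -5
10 -2 -4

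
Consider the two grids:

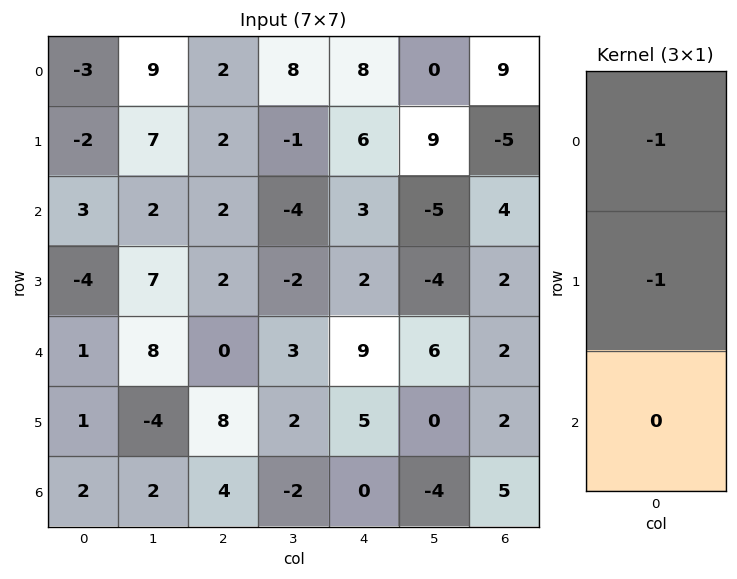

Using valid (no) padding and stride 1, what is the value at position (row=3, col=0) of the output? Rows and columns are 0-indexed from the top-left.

3

The receptive field on the input at this output position is [-4 / 1 / 1]. Elementwise product with the kernel and sum: -4·-1 + 1·-1.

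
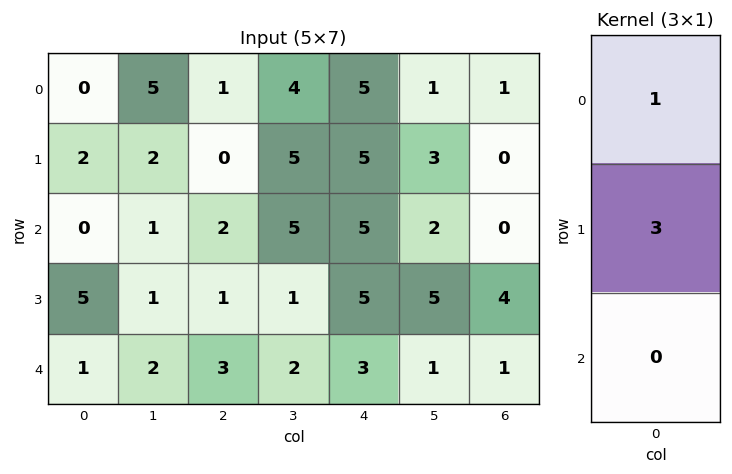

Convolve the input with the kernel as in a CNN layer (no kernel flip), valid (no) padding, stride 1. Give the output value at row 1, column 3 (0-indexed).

20

The receptive field on the input at this output position is [5 / 5 / 1]. Elementwise product with the kernel and sum: 5·1 + 5·3.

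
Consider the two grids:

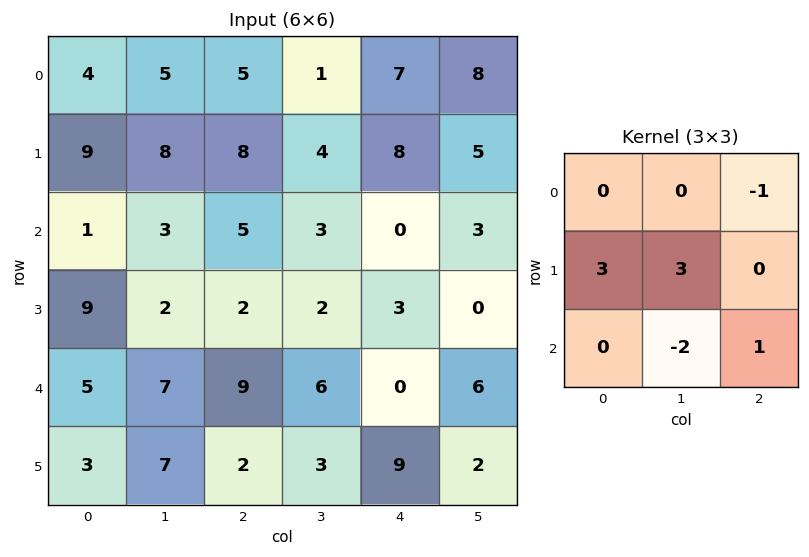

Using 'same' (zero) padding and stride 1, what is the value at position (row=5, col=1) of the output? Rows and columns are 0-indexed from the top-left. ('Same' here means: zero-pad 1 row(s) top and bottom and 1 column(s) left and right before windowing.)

The receptive field on the zero-padded input at this output position is [5 7 9 / 3 7 2 / 0 0 0]. Elementwise product with the kernel and sum: 9·-1 + 3·3 + 7·3 + 0·-2 + 0·1.

21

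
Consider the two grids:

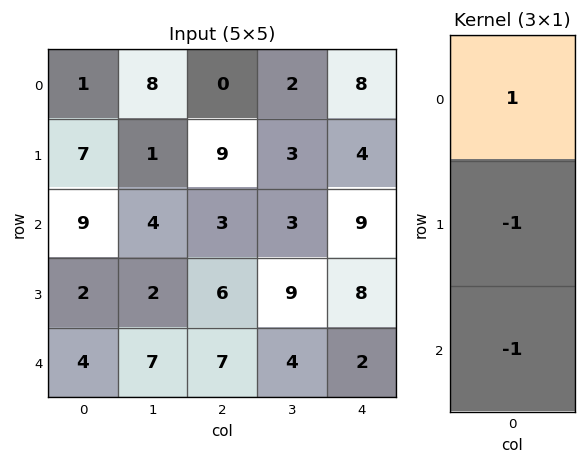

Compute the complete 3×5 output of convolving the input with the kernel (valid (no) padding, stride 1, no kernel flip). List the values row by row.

Output[0,0]: The receptive field on the input at this output position is [1 / 7 / 9]. Elementwise product with the kernel and sum: 1·1 + 7·-1 + 9·-1.
Output[0,1]: The receptive field on the input at this output position is [8 / 1 / 4]. Elementwise product with the kernel and sum: 8·1 + 1·-1 + 4·-1.

-15 3 -12 -4 -5
-4 -5 0 -9 -13
3 -5 -10 -10 -1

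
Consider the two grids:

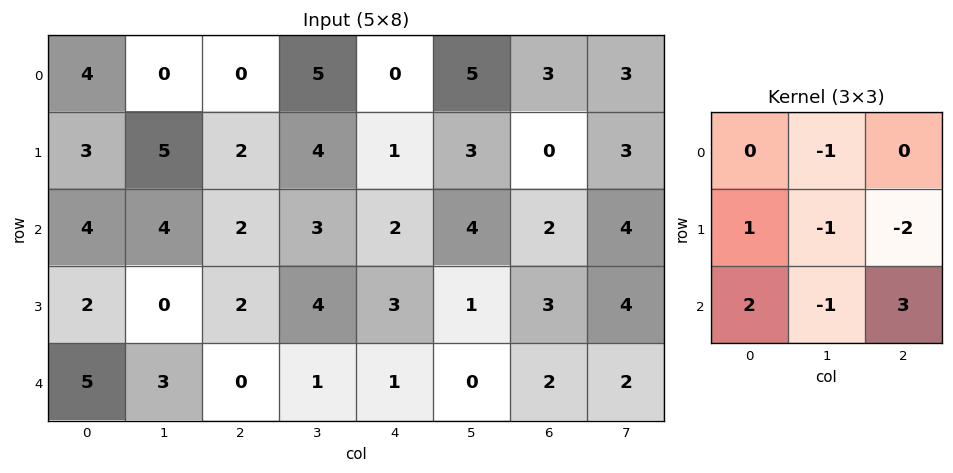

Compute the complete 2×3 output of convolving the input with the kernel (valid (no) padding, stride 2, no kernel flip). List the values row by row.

Output[0,0]: The receptive field on the input at this output position is [4 0 0 / 3 5 2 / 4 4 2]. Elementwise product with the kernel and sum: 0·-1 + 3·1 + 5·-1 + 2·-2 + 4·2 + 4·-1 + 2·3.
Output[0,1]: The receptive field on the input at this output position is [0 5 0 / 2 4 1 / 2 3 2]. Elementwise product with the kernel and sum: 5·-1 + 2·1 + 4·-1 + 1·-2 + 2·2 + 3·-1 + 2·3.

4 -2 -1
1 -9 0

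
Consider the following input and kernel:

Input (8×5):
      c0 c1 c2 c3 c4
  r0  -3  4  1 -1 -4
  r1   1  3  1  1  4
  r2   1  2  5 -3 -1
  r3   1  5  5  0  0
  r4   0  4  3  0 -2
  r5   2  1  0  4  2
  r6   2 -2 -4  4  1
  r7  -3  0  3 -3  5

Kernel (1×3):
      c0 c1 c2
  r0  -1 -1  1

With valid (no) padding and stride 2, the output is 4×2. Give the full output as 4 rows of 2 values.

Output[0,0]: The receptive field on the input at this output position is [-3 4 1]. Elementwise product with the kernel and sum: -3·-1 + 4·-1 + 1·1.
Output[0,1]: The receptive field on the input at this output position is [1 -1 -4]. Elementwise product with the kernel and sum: 1·-1 + -1·-1 + -4·1.

0 -4
2 -3
-1 -5
-4 1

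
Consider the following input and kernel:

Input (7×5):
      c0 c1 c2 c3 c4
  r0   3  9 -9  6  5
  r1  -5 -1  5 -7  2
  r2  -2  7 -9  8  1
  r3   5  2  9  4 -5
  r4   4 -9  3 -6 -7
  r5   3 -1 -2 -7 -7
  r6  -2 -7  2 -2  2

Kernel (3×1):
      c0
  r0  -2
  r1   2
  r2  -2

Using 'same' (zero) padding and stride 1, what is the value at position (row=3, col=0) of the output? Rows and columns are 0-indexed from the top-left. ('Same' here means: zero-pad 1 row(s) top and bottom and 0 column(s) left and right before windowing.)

The receptive field on the zero-padded input at this output position is [-2 / 5 / 4]. Elementwise product with the kernel and sum: -2·-2 + 5·2 + 4·-2.

6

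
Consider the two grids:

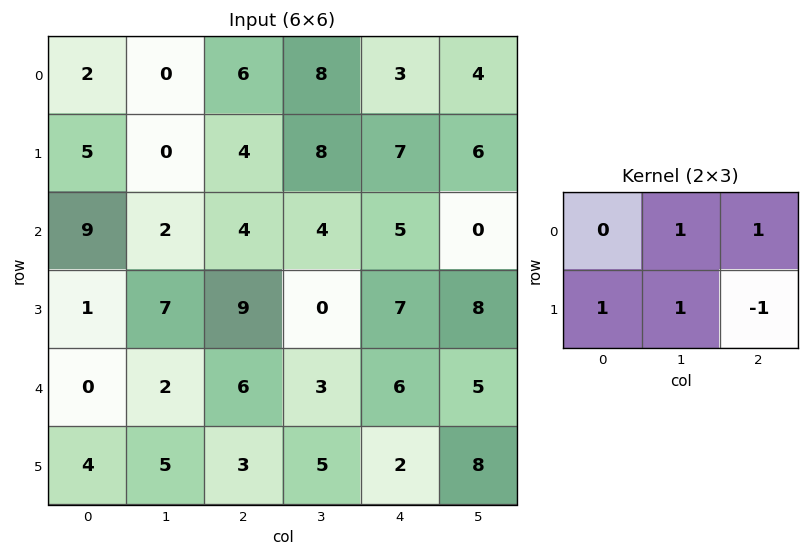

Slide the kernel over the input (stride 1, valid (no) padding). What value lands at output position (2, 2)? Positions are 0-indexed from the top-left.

11

The receptive field on the input at this output position is [4 4 5 / 9 0 7]. Elementwise product with the kernel and sum: 4·1 + 5·1 + 9·1 + 0·1 + 7·-1.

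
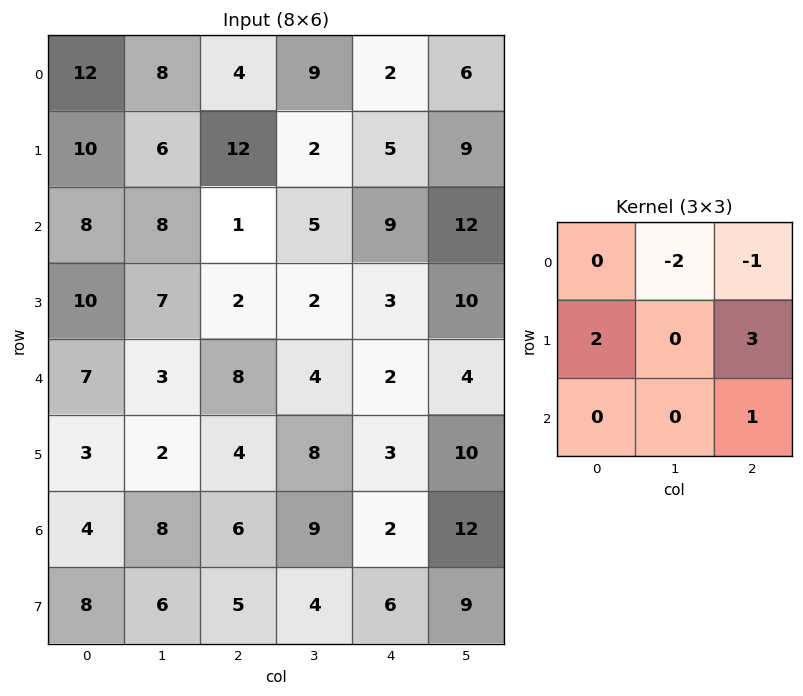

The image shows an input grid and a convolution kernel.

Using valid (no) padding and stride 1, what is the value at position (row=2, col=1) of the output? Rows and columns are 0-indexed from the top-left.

17

The receptive field on the input at this output position is [8 1 5 / 7 2 2 / 3 8 4]. Elementwise product with the kernel and sum: 1·-2 + 5·-1 + 7·2 + 2·3 + 4·1.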